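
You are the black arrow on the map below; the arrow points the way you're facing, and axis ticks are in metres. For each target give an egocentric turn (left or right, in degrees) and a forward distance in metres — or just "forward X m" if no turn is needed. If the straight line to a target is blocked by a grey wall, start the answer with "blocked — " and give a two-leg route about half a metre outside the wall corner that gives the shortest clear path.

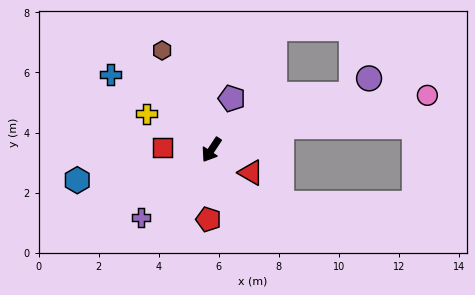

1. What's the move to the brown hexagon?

turn right 120°, forward 3.7 m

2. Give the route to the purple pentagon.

turn right 168°, forward 1.8 m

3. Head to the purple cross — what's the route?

turn right 13°, forward 3.3 m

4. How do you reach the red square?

turn right 59°, forward 1.6 m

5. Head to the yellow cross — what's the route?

turn right 86°, forward 2.5 m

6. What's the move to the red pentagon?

turn left 31°, forward 2.3 m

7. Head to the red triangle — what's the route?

turn left 93°, forward 1.5 m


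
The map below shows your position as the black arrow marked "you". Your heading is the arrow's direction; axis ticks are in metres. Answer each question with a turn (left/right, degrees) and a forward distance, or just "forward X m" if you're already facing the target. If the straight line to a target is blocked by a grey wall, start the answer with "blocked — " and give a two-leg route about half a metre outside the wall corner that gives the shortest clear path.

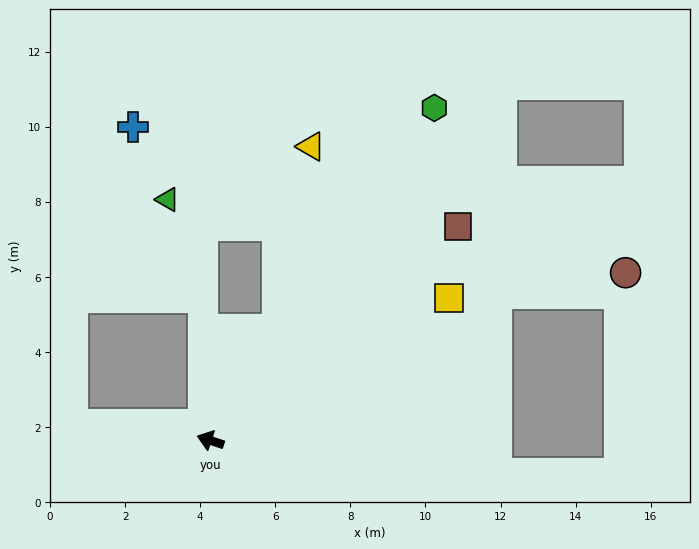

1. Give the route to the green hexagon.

turn right 106°, forward 10.7 m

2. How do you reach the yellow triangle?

blocked — turn right 103°, forward 3.4 m, then turn left 21°, forward 5.0 m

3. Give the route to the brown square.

turn right 121°, forward 8.7 m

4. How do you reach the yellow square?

turn right 131°, forward 7.4 m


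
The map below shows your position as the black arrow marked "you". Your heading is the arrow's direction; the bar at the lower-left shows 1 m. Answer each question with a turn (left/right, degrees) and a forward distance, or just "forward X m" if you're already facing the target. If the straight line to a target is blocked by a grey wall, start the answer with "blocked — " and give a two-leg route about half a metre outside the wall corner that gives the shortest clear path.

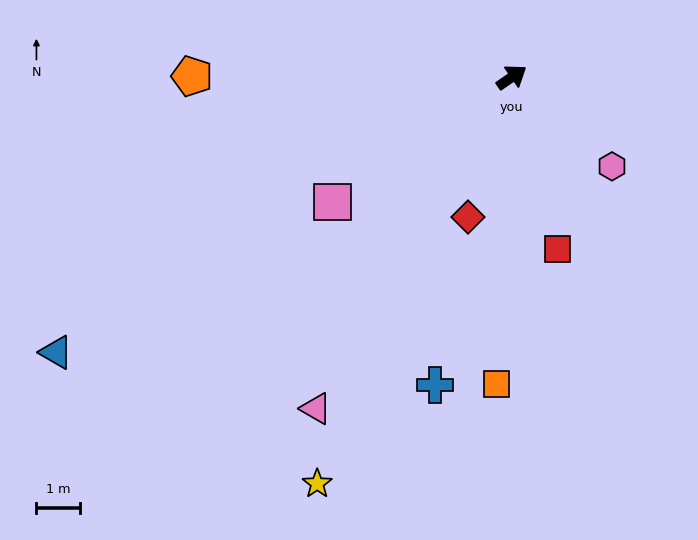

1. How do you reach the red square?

turn right 110°, forward 4.1 m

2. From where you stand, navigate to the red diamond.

turn right 142°, forward 3.3 m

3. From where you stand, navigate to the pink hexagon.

turn right 76°, forward 3.1 m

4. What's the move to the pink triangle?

turn right 155°, forward 8.8 m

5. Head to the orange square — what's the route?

turn right 128°, forward 7.0 m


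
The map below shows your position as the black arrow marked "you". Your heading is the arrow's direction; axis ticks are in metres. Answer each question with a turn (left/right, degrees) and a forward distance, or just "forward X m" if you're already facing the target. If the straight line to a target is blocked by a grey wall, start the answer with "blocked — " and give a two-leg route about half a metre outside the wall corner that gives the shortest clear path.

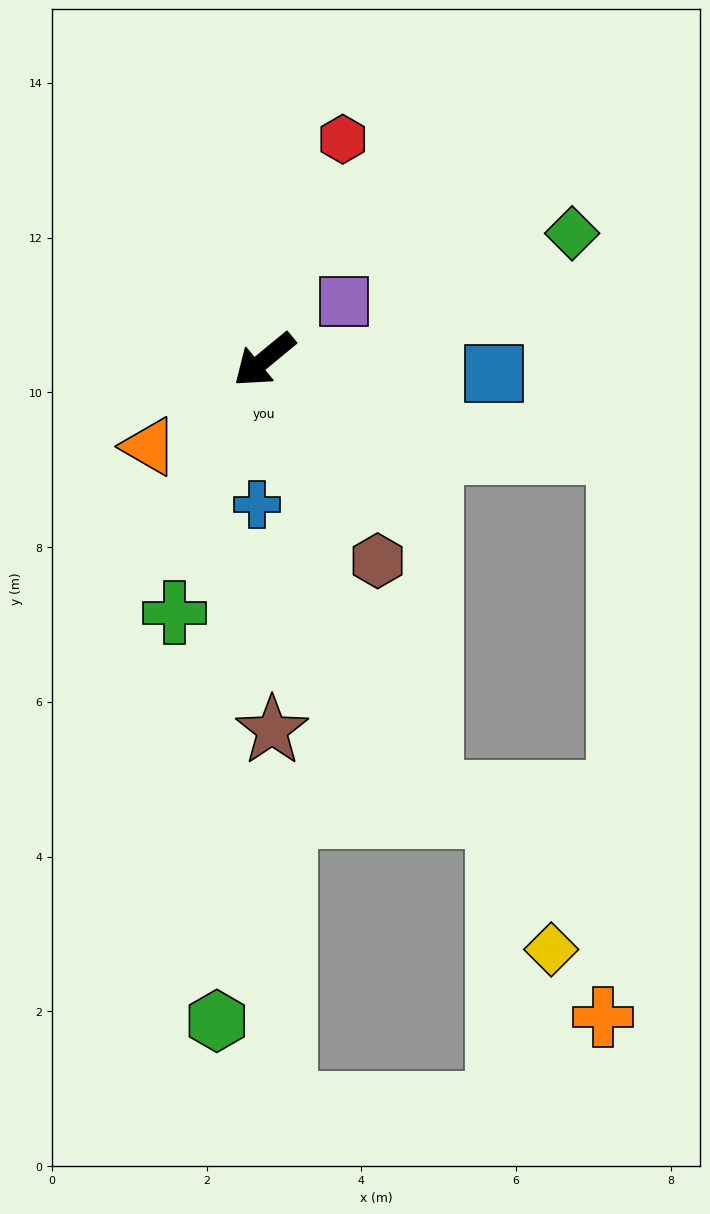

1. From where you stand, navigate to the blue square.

turn left 137°, forward 3.0 m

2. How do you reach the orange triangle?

turn right 3°, forward 1.9 m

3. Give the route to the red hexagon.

turn right 149°, forward 3.0 m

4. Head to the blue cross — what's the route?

turn left 48°, forward 1.9 m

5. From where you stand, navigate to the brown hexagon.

turn left 80°, forward 3.0 m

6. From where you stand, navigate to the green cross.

turn left 31°, forward 3.5 m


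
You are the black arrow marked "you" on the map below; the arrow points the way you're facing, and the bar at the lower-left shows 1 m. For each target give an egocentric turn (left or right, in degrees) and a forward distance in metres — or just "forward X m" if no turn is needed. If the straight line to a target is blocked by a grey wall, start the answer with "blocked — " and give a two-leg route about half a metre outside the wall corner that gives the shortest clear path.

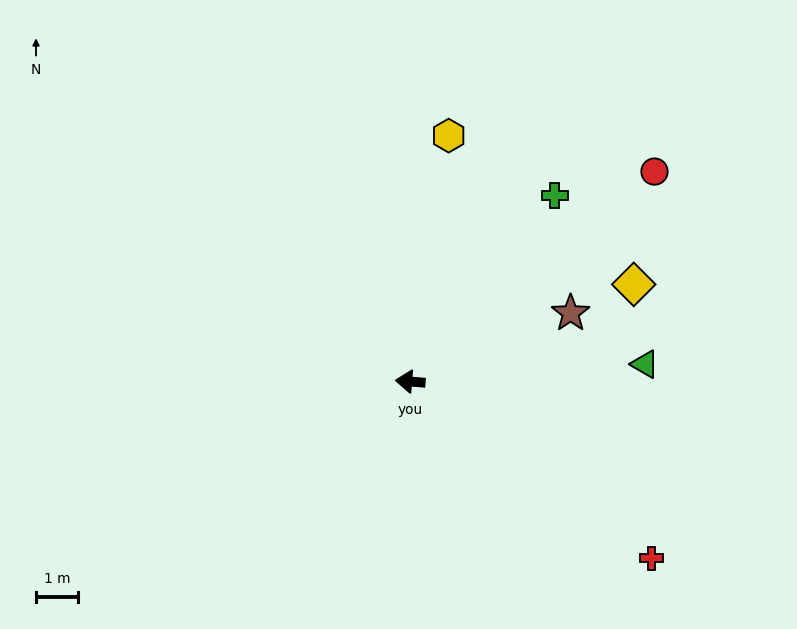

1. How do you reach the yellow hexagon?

turn right 94°, forward 6.0 m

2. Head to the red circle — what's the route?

turn right 135°, forward 7.7 m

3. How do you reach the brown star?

turn right 152°, forward 4.2 m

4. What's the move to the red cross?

turn left 148°, forward 7.2 m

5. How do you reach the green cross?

turn right 123°, forward 5.7 m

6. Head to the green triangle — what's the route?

turn right 171°, forward 5.6 m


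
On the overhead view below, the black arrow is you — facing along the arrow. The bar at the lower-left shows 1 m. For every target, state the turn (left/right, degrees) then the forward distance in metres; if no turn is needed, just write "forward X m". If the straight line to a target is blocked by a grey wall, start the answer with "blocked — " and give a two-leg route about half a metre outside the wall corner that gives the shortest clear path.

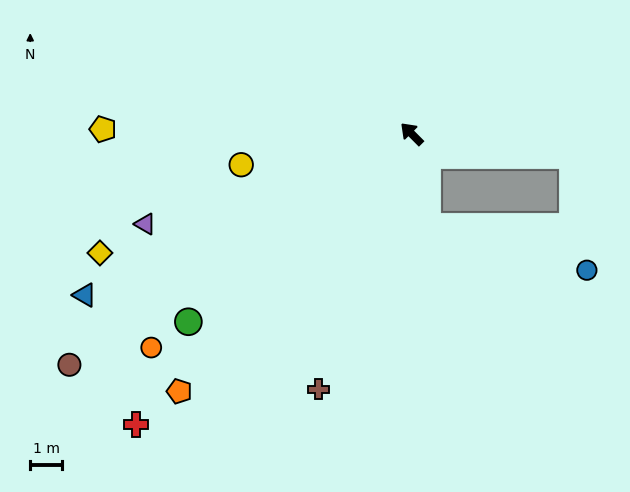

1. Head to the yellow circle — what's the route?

turn left 55°, forward 5.5 m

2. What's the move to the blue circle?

blocked — turn left 145°, forward 3.0 m, then turn left 65°, forward 5.2 m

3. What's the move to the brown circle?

turn left 79°, forward 13.0 m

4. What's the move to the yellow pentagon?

turn left 44°, forward 9.7 m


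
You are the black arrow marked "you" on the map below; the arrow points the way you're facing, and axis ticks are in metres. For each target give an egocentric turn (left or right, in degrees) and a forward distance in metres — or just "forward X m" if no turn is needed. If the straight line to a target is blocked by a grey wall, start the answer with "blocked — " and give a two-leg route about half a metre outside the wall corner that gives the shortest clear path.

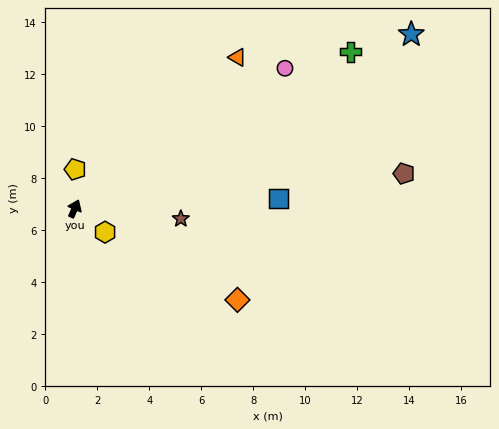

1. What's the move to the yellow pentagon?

turn left 23°, forward 1.5 m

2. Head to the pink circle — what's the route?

turn right 33°, forward 9.7 m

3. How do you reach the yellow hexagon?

turn right 104°, forward 1.5 m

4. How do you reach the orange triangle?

turn right 24°, forward 8.5 m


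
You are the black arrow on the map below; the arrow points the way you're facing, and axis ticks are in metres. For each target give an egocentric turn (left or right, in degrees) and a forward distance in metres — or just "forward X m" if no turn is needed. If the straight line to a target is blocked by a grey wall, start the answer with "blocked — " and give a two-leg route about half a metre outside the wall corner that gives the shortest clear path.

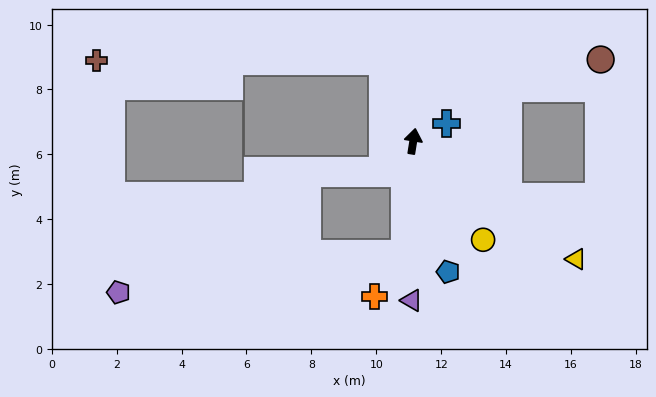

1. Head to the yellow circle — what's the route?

turn right 136°, forward 3.7 m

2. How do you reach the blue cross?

turn right 53°, forward 1.1 m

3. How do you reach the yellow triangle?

turn right 117°, forward 6.2 m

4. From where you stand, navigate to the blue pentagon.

turn right 156°, forward 4.2 m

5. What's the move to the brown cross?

blocked — turn left 30°, forward 2.6 m, then turn left 69°, forward 8.8 m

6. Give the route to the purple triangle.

turn right 171°, forward 4.9 m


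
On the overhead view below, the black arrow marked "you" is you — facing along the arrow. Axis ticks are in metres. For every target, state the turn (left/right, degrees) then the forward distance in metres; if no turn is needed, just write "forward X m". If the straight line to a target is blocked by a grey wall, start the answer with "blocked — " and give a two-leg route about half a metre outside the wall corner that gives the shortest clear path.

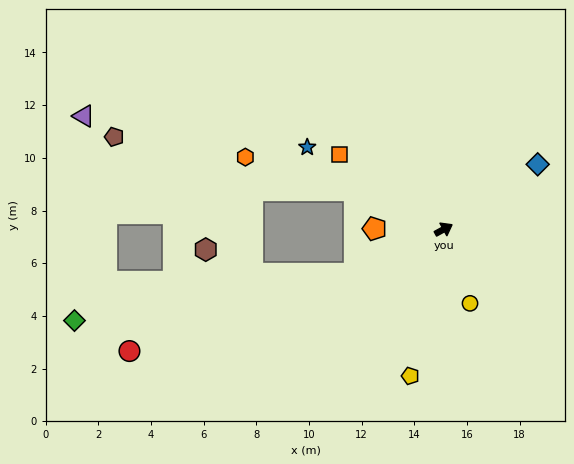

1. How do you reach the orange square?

turn left 116°, forward 4.9 m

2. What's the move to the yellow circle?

turn right 99°, forward 3.0 m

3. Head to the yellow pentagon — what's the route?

turn right 132°, forward 5.7 m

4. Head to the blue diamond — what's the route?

turn left 6°, forward 4.3 m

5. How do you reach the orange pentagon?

turn left 151°, forward 2.6 m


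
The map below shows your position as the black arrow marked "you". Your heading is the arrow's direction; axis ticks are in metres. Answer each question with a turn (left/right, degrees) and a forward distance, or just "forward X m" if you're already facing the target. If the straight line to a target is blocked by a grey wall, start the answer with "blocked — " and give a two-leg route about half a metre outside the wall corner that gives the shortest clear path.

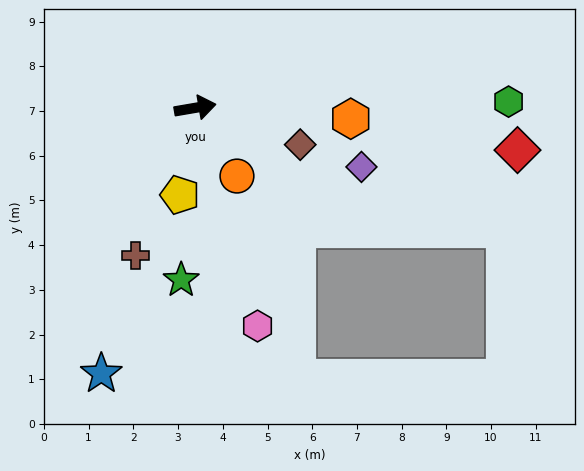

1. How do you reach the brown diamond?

turn right 29°, forward 2.5 m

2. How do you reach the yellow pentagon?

turn right 110°, forward 2.0 m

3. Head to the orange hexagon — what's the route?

turn right 14°, forward 3.5 m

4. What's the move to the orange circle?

turn right 68°, forward 1.8 m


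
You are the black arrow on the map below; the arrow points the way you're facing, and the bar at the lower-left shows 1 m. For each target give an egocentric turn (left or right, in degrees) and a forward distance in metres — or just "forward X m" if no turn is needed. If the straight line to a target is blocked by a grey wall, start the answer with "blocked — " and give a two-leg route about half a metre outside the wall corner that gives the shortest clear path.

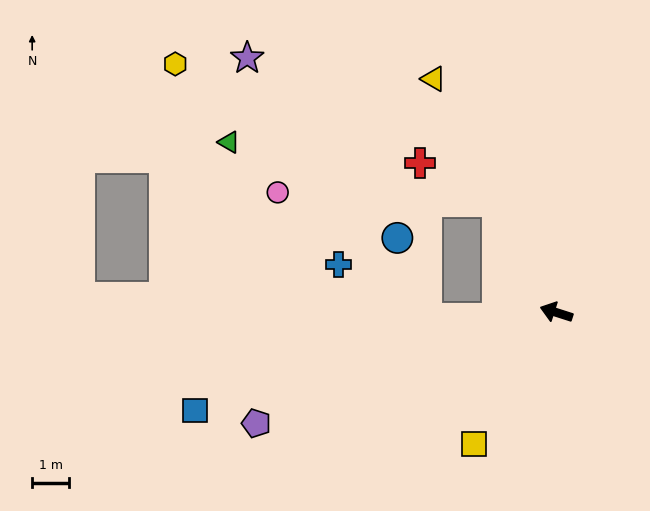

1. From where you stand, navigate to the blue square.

turn left 33°, forward 10.1 m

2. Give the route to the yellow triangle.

turn right 44°, forward 7.1 m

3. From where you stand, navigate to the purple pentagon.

turn left 38°, forward 8.6 m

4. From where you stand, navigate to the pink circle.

blocked — turn right 44°, forward 3.4 m, then turn left 59°, forward 5.9 m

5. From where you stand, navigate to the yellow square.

turn left 76°, forward 4.2 m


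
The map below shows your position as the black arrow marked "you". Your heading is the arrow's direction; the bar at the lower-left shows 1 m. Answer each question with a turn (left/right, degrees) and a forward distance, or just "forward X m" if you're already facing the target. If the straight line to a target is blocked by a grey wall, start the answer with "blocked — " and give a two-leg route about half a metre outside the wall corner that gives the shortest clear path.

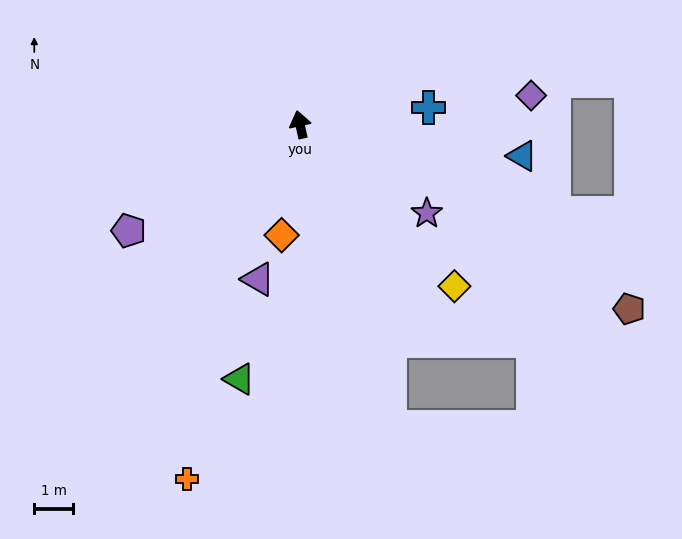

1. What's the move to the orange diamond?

turn left 158°, forward 2.9 m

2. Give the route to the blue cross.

turn right 95°, forward 3.3 m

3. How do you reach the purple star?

turn right 137°, forward 4.0 m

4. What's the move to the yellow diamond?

turn right 149°, forward 5.7 m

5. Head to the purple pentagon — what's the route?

turn left 109°, forward 5.2 m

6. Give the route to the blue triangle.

turn right 110°, forward 5.7 m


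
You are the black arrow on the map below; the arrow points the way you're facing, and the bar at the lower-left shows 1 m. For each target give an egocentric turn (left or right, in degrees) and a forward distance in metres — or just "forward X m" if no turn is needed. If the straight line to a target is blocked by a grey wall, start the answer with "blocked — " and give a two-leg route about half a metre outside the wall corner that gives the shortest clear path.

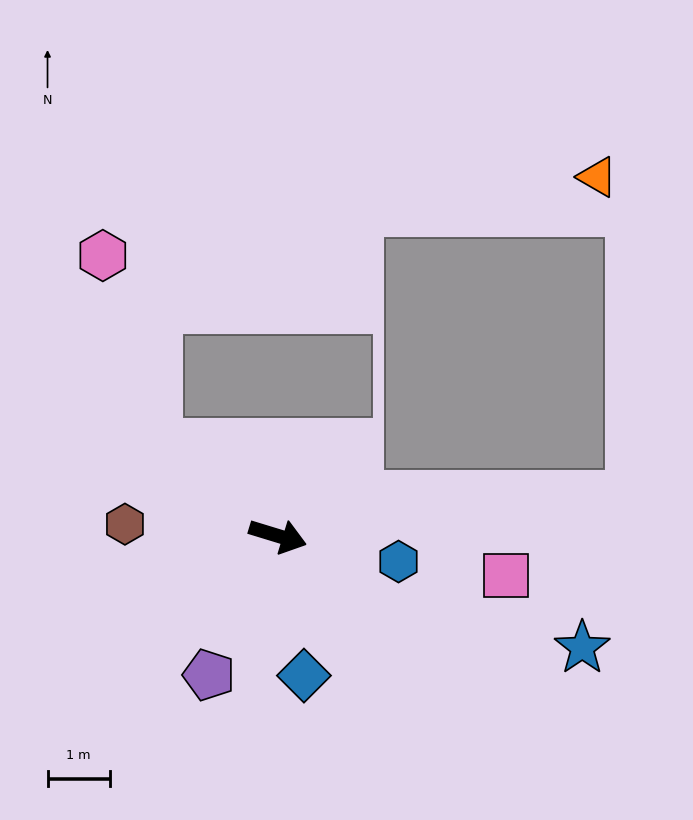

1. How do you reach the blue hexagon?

turn left 5°, forward 2.0 m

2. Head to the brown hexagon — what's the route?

turn right 167°, forward 2.5 m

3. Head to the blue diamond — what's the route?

turn right 62°, forward 2.3 m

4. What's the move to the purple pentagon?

turn right 99°, forward 2.5 m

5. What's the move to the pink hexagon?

blocked — turn left 160°, forward 2.4 m, then turn right 37°, forward 3.2 m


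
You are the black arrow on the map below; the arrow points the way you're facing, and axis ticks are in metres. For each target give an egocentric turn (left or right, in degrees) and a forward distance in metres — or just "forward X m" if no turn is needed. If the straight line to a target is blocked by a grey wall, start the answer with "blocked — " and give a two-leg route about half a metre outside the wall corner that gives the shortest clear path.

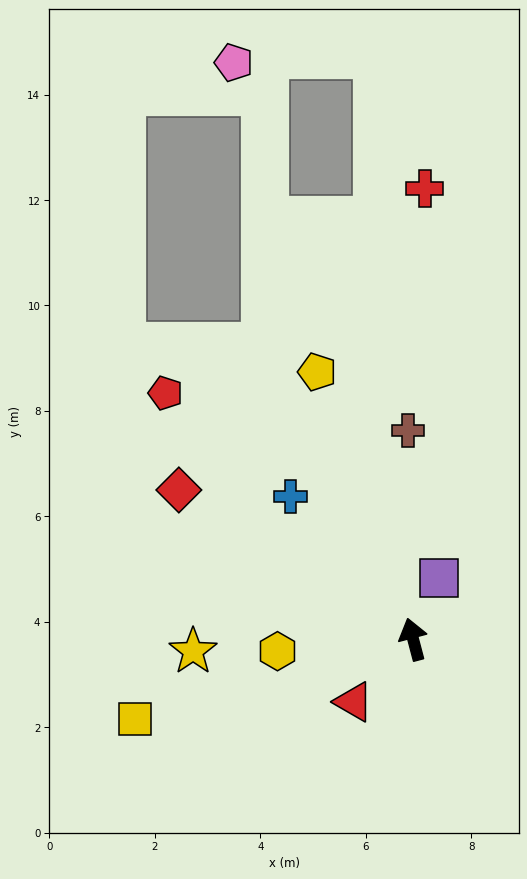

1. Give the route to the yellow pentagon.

turn left 5°, forward 5.4 m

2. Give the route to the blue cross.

turn left 26°, forward 3.6 m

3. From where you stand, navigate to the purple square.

turn right 38°, forward 1.3 m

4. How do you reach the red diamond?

turn left 43°, forward 5.3 m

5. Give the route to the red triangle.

turn left 122°, forward 1.6 m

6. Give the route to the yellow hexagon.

turn left 80°, forward 2.6 m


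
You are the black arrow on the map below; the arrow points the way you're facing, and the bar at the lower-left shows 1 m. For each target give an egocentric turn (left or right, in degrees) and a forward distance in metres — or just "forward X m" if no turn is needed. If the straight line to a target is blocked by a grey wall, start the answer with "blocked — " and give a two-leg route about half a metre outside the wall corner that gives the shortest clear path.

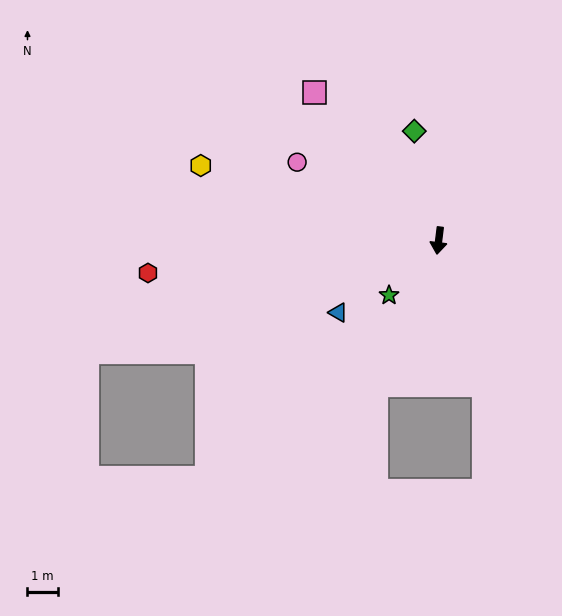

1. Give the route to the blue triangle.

turn right 47°, forward 4.1 m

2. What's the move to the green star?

turn right 35°, forward 2.4 m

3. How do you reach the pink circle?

turn right 112°, forward 5.3 m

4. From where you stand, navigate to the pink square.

turn right 133°, forward 6.3 m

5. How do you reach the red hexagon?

turn right 77°, forward 9.6 m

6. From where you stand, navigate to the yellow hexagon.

turn right 100°, forward 8.2 m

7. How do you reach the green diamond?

turn right 160°, forward 3.7 m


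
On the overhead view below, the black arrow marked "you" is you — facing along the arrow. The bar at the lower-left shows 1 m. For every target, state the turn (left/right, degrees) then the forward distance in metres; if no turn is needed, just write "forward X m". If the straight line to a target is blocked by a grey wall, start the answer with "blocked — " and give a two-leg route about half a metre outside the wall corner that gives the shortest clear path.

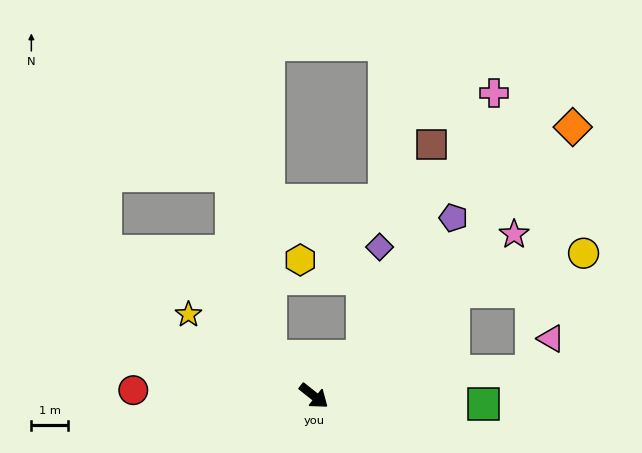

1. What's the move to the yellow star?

turn right 175°, forward 4.0 m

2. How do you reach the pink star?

turn left 77°, forward 7.0 m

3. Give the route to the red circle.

turn right 143°, forward 4.9 m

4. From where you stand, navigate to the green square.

turn left 36°, forward 4.6 m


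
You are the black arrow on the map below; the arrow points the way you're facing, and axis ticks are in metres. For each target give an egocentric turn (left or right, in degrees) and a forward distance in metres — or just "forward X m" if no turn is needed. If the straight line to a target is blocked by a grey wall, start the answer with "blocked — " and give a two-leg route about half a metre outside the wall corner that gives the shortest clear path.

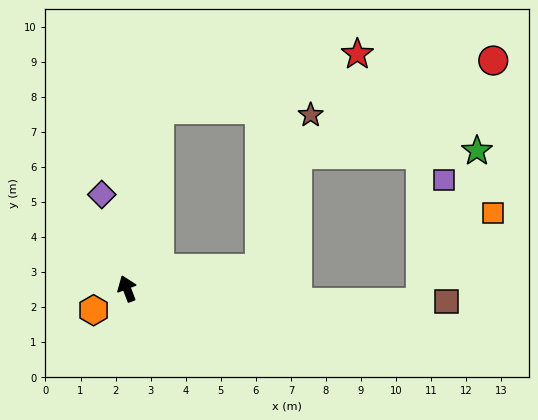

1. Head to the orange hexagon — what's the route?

turn left 102°, forward 1.1 m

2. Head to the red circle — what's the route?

blocked — turn right 31°, forward 5.2 m, then turn right 72°, forward 9.6 m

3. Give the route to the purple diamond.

turn right 6°, forward 2.8 m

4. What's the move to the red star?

blocked — turn right 31°, forward 5.2 m, then turn right 64°, forward 5.9 m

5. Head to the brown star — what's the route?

blocked — turn right 103°, forward 3.8 m, then turn left 64°, forward 4.6 m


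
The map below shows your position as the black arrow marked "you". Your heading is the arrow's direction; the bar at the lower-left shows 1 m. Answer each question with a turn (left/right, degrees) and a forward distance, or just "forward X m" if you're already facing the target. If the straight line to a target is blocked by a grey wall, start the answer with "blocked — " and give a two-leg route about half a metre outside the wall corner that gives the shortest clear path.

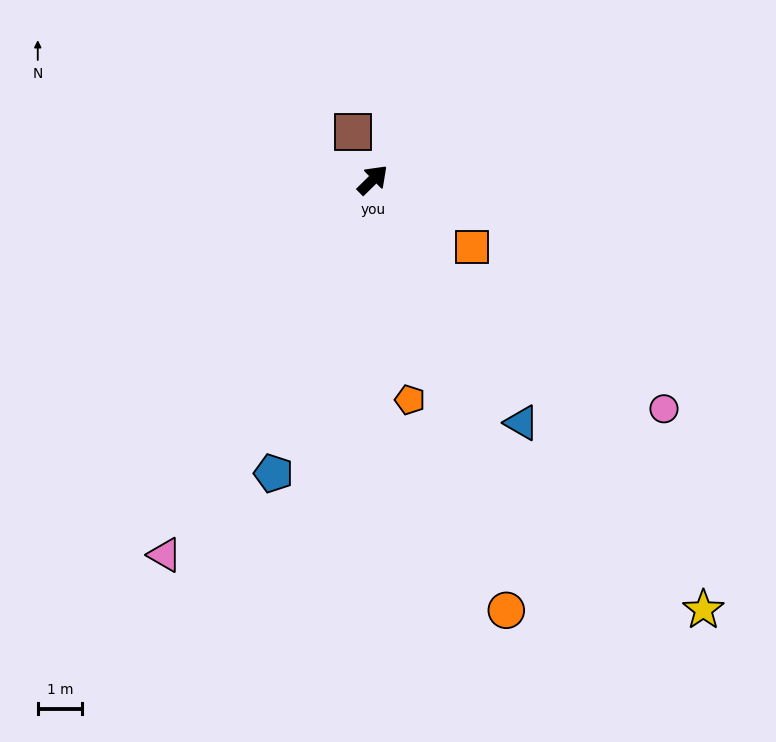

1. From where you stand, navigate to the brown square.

turn left 68°, forward 1.2 m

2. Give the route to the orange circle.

turn right 117°, forward 10.1 m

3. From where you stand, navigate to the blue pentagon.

turn right 153°, forward 6.9 m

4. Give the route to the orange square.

turn right 79°, forward 2.7 m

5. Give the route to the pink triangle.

turn right 163°, forward 9.6 m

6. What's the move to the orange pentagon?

turn right 125°, forward 5.0 m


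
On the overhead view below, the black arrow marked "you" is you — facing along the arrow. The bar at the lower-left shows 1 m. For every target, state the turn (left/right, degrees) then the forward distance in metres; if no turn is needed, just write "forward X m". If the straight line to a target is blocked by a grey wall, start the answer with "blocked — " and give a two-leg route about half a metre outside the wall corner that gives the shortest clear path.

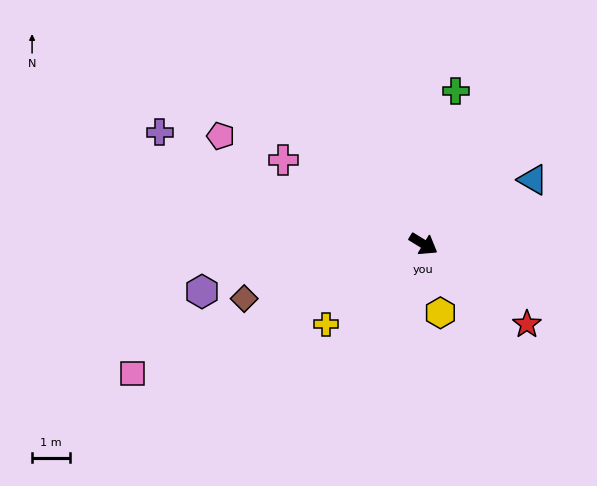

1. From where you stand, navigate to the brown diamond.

turn right 132°, forward 4.9 m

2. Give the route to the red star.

turn right 6°, forward 3.4 m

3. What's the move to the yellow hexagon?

turn right 45°, forward 1.8 m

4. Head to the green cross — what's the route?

turn left 110°, forward 4.1 m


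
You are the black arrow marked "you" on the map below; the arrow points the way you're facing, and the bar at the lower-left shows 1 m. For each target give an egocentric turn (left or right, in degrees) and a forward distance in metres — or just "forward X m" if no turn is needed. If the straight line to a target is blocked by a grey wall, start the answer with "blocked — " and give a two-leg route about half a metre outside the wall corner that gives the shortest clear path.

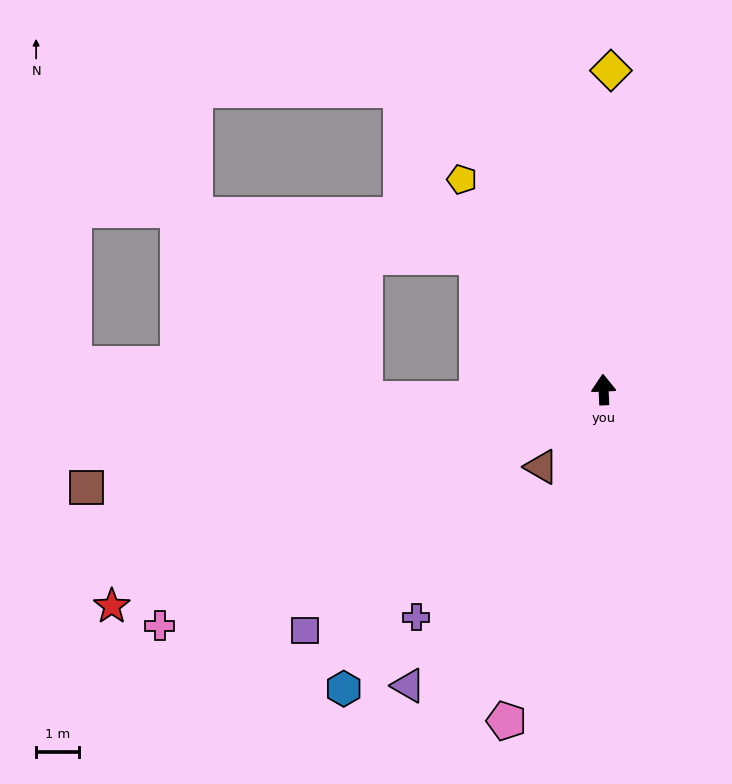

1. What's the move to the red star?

turn left 111°, forward 12.6 m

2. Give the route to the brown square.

turn left 98°, forward 12.3 m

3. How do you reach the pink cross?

turn left 115°, forward 11.7 m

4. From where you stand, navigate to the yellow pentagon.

turn left 31°, forward 5.9 m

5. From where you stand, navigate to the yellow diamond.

turn right 4°, forward 7.5 m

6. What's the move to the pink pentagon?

turn left 161°, forward 8.1 m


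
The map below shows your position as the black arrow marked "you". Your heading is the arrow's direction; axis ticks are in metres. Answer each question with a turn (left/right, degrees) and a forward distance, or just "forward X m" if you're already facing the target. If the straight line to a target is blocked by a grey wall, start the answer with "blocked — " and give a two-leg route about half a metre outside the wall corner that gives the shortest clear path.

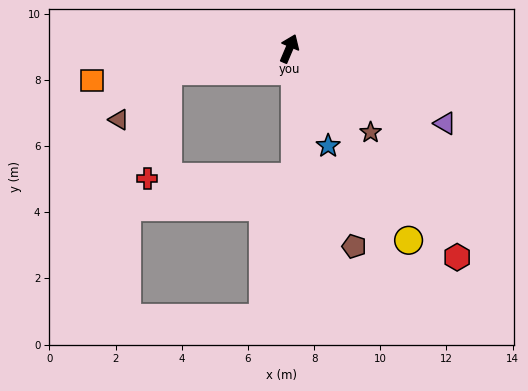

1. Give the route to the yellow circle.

turn right 125°, forward 6.8 m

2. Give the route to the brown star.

turn right 113°, forward 3.5 m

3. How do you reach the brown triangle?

blocked — turn left 123°, forward 3.7 m, then turn left 34°, forward 2.1 m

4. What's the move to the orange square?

turn left 122°, forward 6.0 m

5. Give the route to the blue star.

turn right 135°, forward 3.2 m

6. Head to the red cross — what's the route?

blocked — turn left 123°, forward 3.7 m, then turn left 69°, forward 3.3 m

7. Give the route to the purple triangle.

turn right 93°, forward 5.2 m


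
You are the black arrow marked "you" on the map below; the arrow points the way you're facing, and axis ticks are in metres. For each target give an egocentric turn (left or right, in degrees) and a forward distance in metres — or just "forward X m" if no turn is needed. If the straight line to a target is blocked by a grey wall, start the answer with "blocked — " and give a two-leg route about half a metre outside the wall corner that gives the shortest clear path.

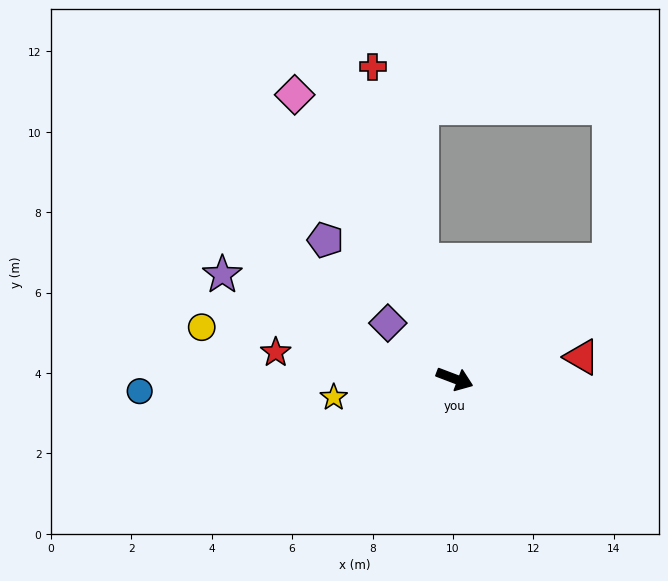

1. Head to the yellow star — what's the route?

turn right 150°, forward 3.0 m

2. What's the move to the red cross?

turn left 125°, forward 8.0 m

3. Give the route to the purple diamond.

turn left 161°, forward 2.2 m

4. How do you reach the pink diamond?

turn left 140°, forward 8.1 m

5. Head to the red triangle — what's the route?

turn left 31°, forward 3.2 m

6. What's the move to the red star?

turn right 168°, forward 4.5 m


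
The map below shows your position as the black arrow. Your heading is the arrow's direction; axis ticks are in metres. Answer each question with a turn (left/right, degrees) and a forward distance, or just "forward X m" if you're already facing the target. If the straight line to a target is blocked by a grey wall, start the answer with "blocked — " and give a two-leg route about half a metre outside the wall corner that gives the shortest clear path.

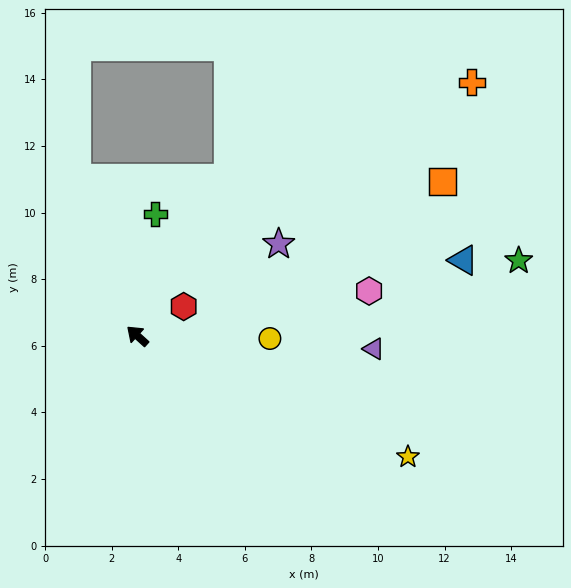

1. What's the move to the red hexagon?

turn right 106°, forward 1.6 m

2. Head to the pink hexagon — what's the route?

turn right 127°, forward 7.1 m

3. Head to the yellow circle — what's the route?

turn right 139°, forward 4.0 m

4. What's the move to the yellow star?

turn right 162°, forward 8.9 m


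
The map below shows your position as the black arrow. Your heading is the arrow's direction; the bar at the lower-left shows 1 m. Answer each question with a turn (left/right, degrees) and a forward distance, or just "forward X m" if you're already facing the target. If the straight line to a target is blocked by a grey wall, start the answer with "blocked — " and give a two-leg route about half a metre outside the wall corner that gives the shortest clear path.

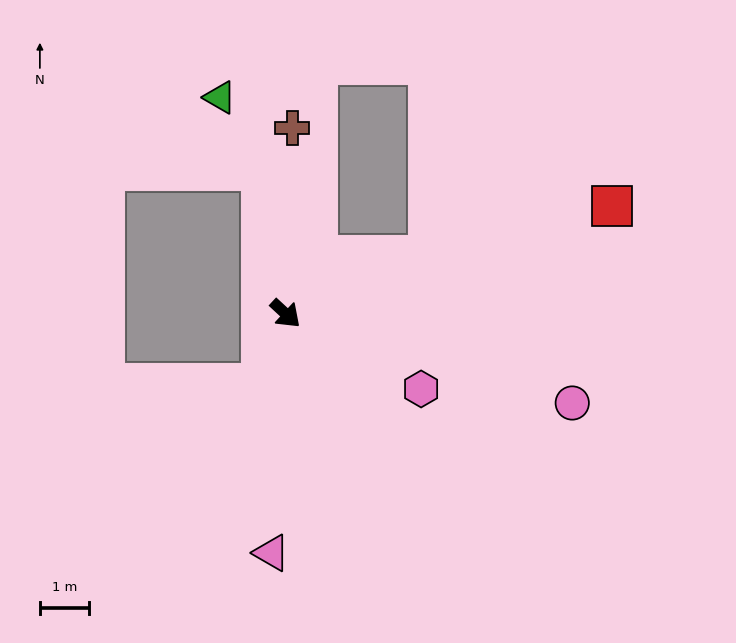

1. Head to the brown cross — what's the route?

turn left 131°, forward 3.8 m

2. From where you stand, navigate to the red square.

turn left 61°, forward 7.0 m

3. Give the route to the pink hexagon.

turn left 14°, forward 3.2 m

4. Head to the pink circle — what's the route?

turn left 25°, forward 6.1 m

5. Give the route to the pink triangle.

turn right 51°, forward 4.9 m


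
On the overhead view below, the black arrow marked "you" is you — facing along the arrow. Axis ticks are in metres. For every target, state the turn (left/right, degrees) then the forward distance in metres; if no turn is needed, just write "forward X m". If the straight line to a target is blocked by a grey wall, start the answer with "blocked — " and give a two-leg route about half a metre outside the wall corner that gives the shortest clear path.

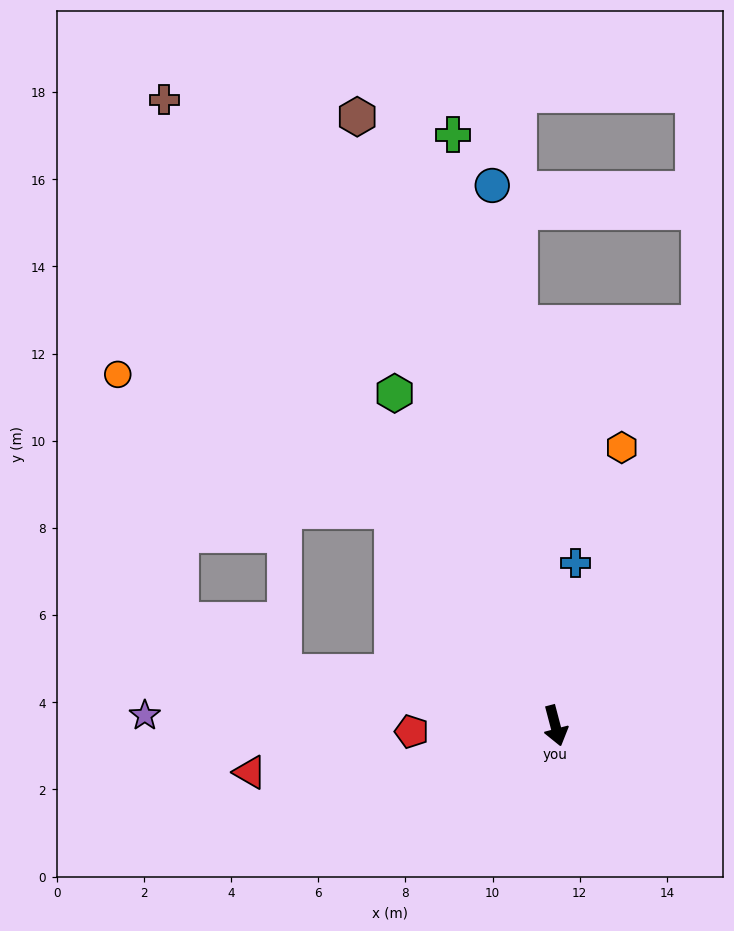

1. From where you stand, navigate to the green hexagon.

turn right 169°, forward 8.5 m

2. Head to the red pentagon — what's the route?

turn right 102°, forward 3.3 m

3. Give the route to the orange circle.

blocked — turn right 158°, forward 6.2 m, then turn left 27°, forward 7.0 m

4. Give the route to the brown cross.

turn right 163°, forward 16.9 m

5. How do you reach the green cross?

turn left 175°, forward 13.8 m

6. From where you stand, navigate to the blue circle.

turn left 172°, forward 12.5 m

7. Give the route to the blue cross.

turn left 158°, forward 3.8 m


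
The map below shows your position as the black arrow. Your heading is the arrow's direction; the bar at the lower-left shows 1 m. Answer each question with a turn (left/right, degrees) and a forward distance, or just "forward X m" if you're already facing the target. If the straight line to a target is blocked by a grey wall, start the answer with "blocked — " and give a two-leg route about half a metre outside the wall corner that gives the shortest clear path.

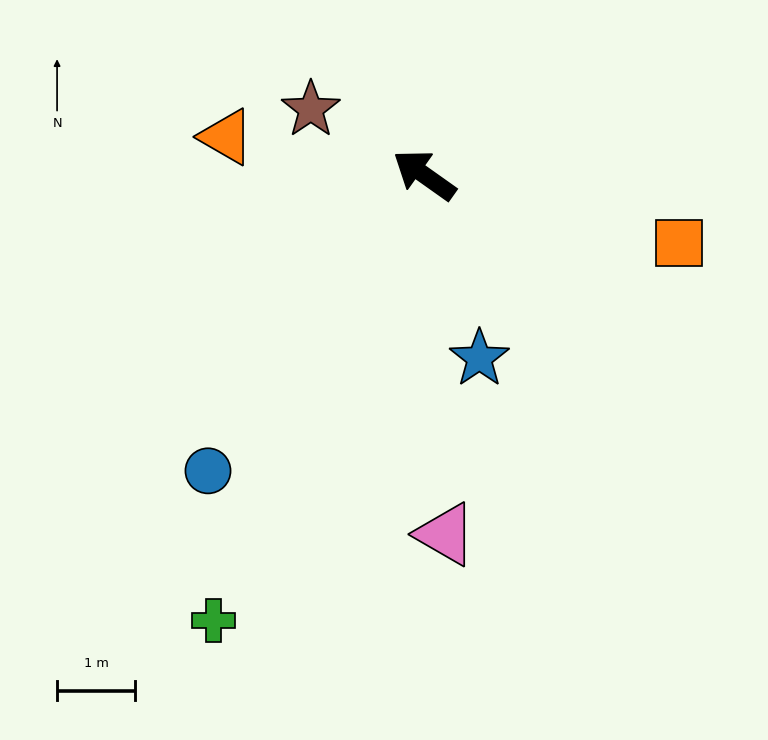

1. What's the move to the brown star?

turn left 5°, forward 1.7 m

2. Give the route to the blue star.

turn left 142°, forward 2.5 m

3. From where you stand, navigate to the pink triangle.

turn left 129°, forward 4.6 m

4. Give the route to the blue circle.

turn left 89°, forward 4.7 m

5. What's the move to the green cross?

turn left 100°, forward 6.3 m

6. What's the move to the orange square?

turn right 160°, forward 3.4 m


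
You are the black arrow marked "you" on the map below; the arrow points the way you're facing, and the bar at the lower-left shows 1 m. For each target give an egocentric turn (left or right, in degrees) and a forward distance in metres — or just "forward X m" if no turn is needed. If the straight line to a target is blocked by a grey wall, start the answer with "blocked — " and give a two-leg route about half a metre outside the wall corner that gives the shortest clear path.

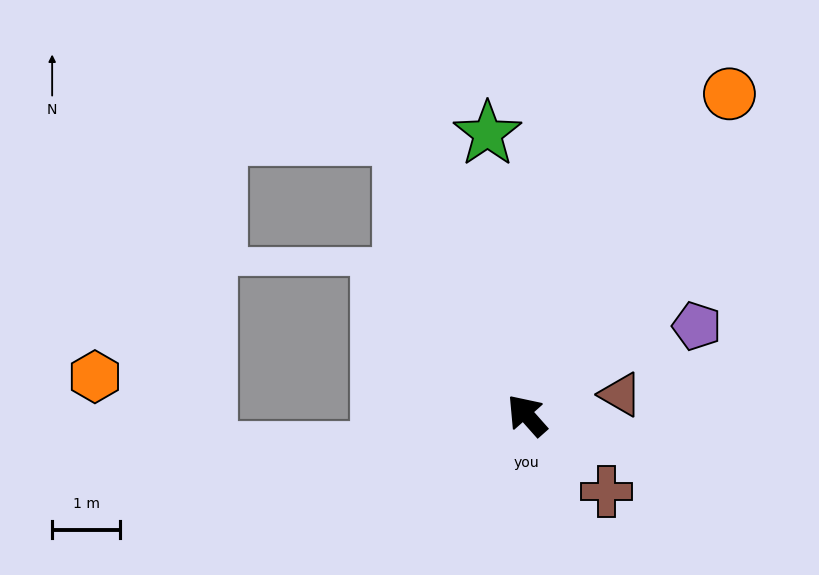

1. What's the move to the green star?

turn right 34°, forward 4.2 m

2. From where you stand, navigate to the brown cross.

turn right 175°, forward 1.6 m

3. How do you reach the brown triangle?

turn right 119°, forward 1.4 m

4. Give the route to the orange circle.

turn right 74°, forward 5.6 m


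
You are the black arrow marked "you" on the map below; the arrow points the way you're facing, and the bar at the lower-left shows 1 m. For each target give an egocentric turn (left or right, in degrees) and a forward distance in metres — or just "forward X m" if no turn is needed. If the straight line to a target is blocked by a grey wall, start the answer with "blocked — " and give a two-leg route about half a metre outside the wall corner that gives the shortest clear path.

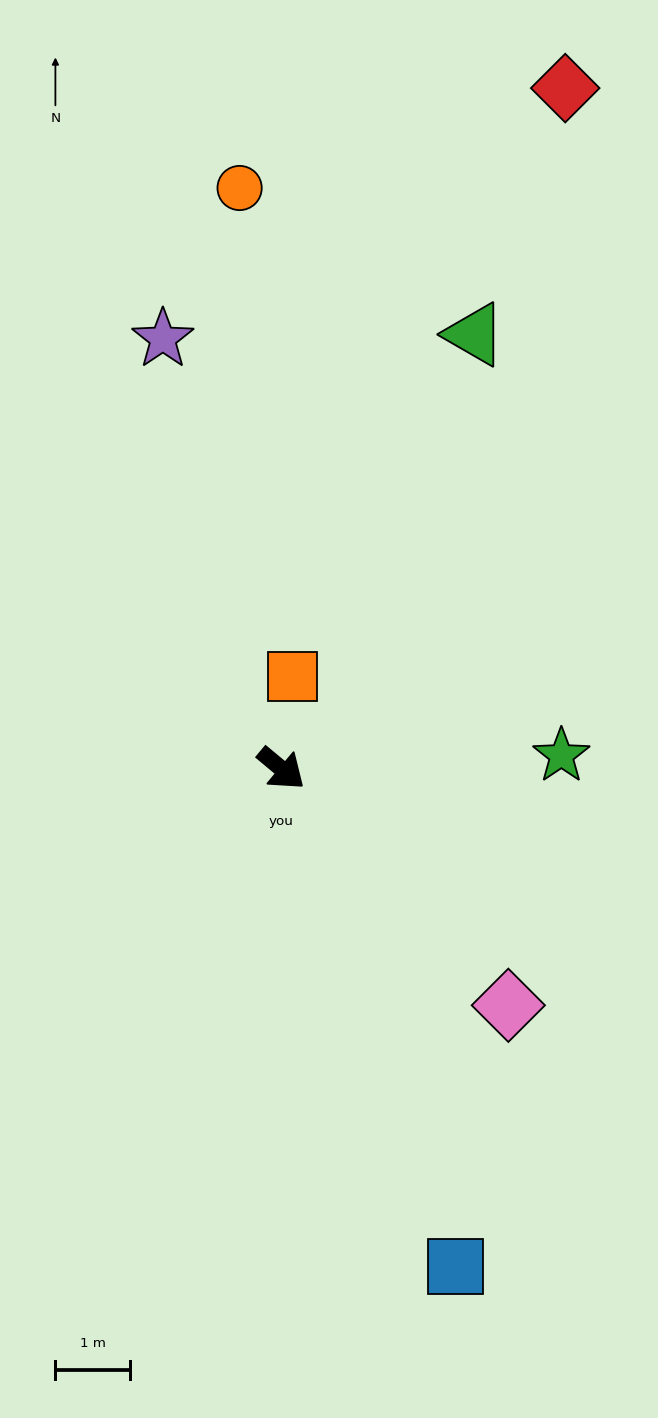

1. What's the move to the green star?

turn left 42°, forward 3.8 m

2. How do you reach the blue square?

turn right 31°, forward 7.1 m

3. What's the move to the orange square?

turn left 123°, forward 1.2 m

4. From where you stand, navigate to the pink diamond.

turn right 6°, forward 4.4 m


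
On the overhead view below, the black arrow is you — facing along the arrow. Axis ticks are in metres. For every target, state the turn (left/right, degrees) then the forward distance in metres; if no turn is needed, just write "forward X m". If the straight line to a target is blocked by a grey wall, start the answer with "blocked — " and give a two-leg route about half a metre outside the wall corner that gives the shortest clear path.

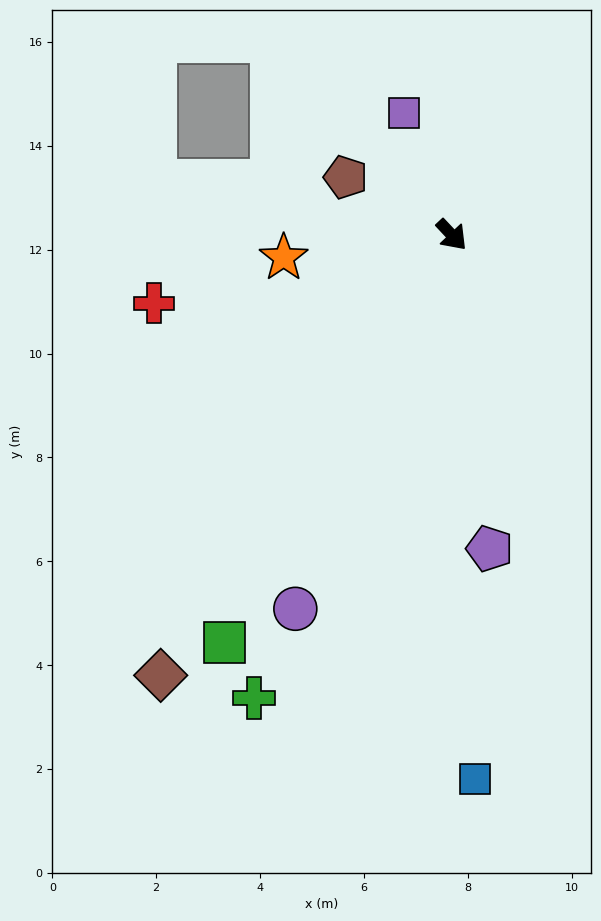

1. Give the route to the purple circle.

turn right 66°, forward 7.8 m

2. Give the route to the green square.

turn right 72°, forward 9.0 m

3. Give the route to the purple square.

turn left 158°, forward 2.5 m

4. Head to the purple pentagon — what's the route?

turn right 36°, forward 6.1 m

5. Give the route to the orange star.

turn right 126°, forward 3.3 m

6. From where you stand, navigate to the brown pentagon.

turn right 162°, forward 2.3 m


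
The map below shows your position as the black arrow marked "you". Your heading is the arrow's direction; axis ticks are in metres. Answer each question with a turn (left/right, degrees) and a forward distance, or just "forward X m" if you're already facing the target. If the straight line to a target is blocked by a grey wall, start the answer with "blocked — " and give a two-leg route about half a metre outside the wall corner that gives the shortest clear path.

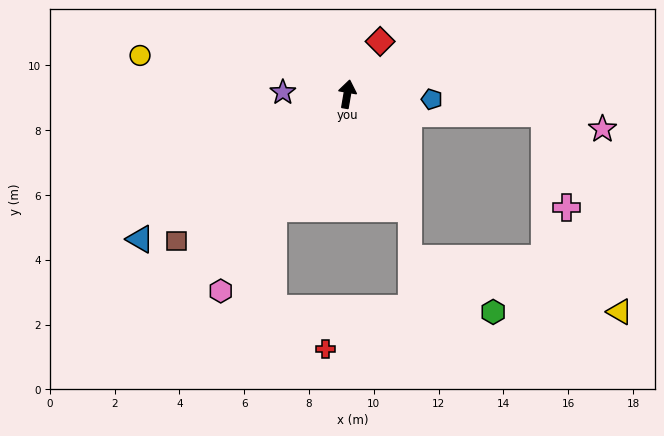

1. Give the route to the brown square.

turn left 140°, forward 7.0 m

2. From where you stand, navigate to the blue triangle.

turn left 135°, forward 7.8 m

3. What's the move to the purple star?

turn left 98°, forward 2.0 m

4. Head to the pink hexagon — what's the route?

turn left 157°, forward 7.2 m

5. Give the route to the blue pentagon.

turn right 84°, forward 2.6 m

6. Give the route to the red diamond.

turn right 22°, forward 1.9 m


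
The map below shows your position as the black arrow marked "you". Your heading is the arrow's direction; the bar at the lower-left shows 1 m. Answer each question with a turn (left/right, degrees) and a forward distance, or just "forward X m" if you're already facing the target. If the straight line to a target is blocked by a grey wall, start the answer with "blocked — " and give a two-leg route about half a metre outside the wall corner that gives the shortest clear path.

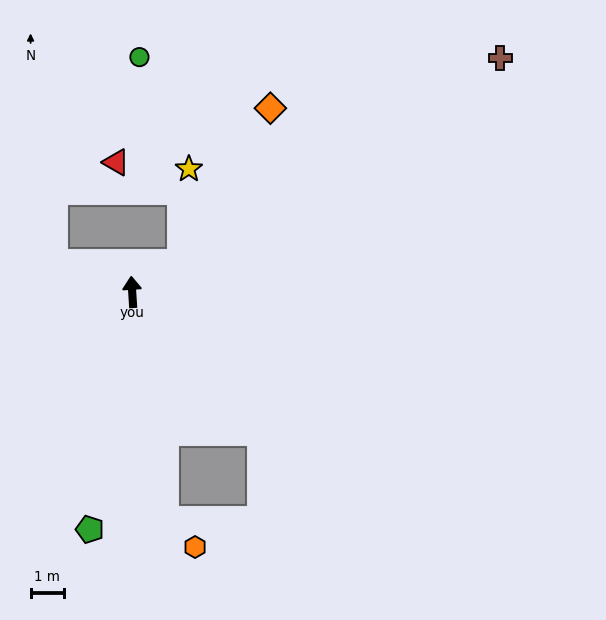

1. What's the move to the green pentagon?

turn left 166°, forward 7.3 m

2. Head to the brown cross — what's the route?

turn right 61°, forward 13.3 m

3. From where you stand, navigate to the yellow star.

blocked — turn right 63°, forward 1.7 m, then turn left 54°, forward 2.9 m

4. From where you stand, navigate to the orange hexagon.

blocked — turn right 175°, forward 7.0 m, then turn left 39°, forward 1.2 m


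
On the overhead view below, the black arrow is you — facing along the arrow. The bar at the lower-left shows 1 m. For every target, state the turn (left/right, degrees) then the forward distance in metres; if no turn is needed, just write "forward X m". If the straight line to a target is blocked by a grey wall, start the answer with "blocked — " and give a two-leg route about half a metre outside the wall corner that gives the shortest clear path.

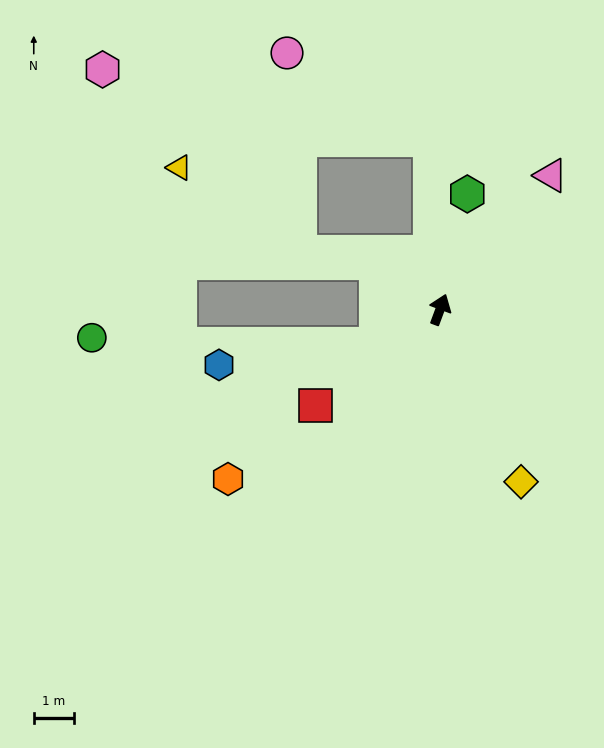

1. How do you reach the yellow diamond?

turn right 134°, forward 4.7 m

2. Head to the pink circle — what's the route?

blocked — turn left 24°, forward 4.2 m, then turn left 55°, forward 4.2 m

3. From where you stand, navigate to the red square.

turn left 148°, forward 3.9 m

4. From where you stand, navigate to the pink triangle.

turn right 19°, forward 4.3 m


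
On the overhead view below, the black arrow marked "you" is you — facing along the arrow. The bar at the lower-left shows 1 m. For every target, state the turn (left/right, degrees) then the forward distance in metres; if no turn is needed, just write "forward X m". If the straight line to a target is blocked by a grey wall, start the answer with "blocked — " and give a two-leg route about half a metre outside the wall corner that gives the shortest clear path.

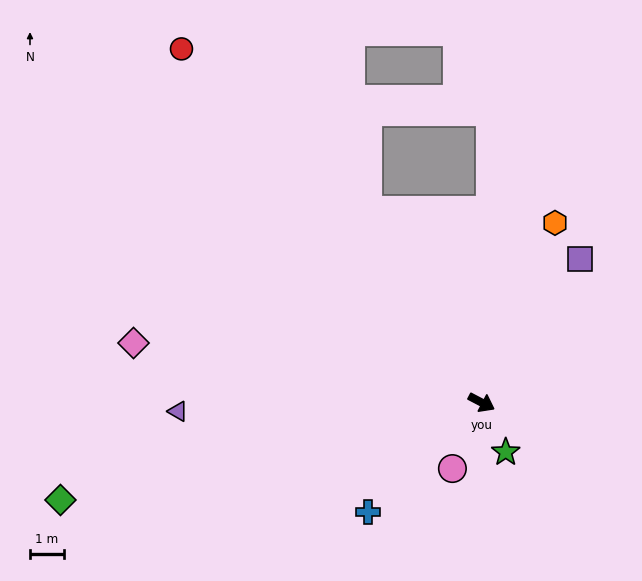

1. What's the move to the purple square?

turn left 83°, forward 5.1 m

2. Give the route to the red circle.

turn left 158°, forward 13.7 m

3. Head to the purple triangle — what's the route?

turn right 151°, forward 8.9 m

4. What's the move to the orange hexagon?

turn left 95°, forward 5.7 m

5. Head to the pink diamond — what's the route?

turn right 162°, forward 10.4 m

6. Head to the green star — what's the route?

turn right 36°, forward 1.6 m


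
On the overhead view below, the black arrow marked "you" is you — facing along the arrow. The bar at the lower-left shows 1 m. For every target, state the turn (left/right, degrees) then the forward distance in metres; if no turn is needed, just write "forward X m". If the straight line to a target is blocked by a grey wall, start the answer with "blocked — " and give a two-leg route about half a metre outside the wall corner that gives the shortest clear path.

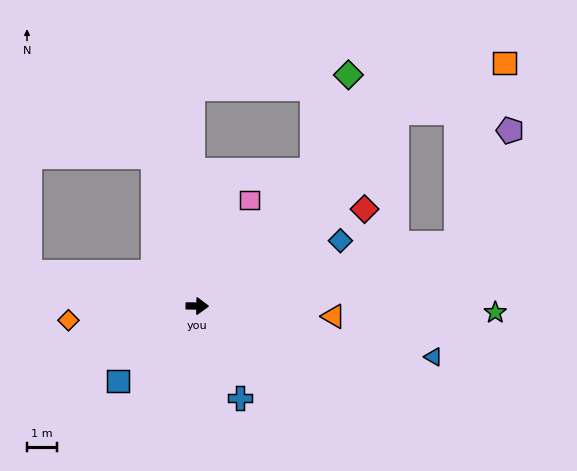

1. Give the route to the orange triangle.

turn right 4°, forward 4.5 m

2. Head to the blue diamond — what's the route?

turn left 25°, forward 5.2 m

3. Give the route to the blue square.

turn right 136°, forward 3.6 m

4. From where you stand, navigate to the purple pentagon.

blocked — turn left 14°, forward 8.9 m, then turn left 52°, forward 4.2 m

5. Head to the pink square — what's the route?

turn left 64°, forward 3.9 m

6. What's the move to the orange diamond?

turn right 173°, forward 4.3 m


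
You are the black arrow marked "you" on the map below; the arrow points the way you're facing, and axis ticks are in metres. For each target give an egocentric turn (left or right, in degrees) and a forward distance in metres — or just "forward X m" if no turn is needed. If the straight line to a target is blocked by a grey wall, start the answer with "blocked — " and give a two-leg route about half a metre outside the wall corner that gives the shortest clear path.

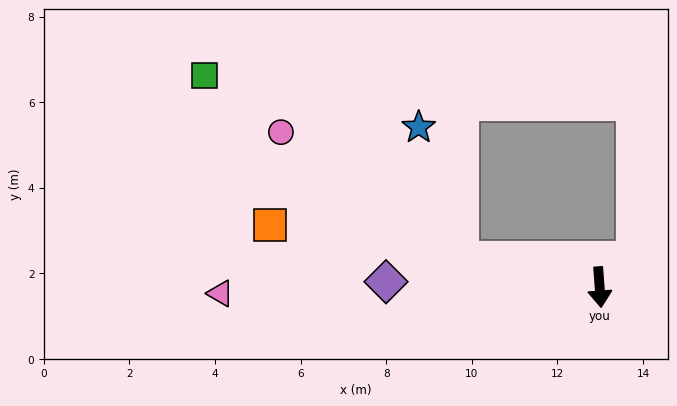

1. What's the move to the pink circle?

blocked — turn right 105°, forward 3.3 m, then turn right 25°, forward 5.1 m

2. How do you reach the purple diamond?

turn right 96°, forward 5.0 m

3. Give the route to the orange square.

turn right 105°, forward 7.8 m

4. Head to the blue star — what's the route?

blocked — turn right 105°, forward 3.3 m, then turn right 62°, forward 3.2 m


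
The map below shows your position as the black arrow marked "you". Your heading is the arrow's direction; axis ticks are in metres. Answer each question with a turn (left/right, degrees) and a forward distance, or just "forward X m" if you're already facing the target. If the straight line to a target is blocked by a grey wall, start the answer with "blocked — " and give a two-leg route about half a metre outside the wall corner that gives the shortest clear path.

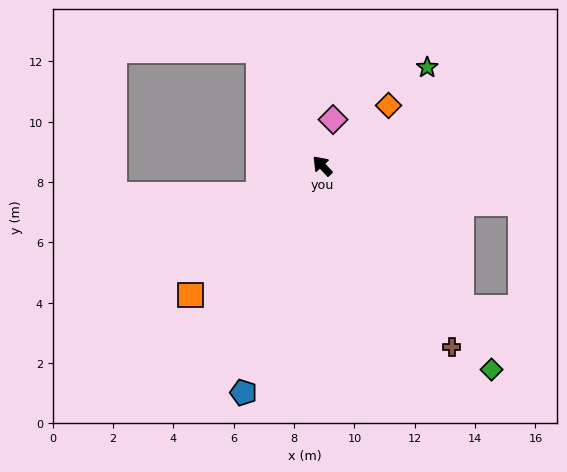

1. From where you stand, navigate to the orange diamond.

turn right 91°, forward 3.0 m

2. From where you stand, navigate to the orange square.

turn left 92°, forward 6.1 m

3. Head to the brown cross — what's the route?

turn left 173°, forward 7.4 m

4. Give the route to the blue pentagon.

turn left 118°, forward 8.0 m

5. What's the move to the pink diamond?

turn right 56°, forward 1.6 m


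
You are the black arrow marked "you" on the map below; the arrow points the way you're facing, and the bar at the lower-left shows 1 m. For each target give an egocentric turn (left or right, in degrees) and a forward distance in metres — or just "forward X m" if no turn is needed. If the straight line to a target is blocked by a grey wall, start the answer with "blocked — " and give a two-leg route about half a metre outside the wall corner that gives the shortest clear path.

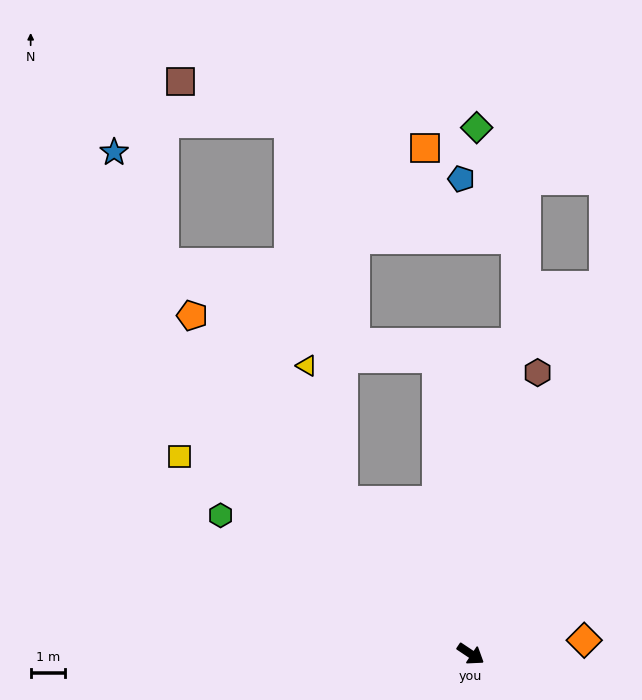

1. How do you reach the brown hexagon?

turn left 110°, forward 8.4 m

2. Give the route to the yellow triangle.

blocked — turn left 163°, forward 5.8 m, then turn right 24°, forward 4.1 m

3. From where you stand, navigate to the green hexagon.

turn right 175°, forward 8.4 m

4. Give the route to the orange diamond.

turn left 41°, forward 3.3 m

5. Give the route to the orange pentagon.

turn left 163°, forward 12.8 m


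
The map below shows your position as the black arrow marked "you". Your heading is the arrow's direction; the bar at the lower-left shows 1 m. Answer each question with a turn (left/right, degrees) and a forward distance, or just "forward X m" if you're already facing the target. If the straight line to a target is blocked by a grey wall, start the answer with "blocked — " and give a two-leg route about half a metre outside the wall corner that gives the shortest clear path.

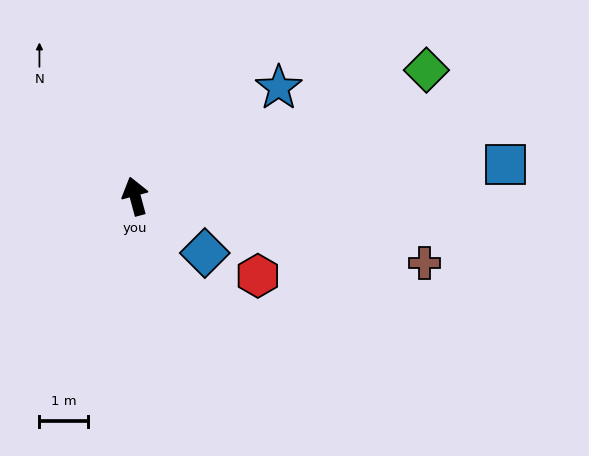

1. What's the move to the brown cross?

turn right 118°, forward 6.2 m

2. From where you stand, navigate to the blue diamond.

turn right 144°, forward 1.9 m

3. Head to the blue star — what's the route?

turn right 68°, forward 3.7 m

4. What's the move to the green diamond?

turn right 82°, forward 6.6 m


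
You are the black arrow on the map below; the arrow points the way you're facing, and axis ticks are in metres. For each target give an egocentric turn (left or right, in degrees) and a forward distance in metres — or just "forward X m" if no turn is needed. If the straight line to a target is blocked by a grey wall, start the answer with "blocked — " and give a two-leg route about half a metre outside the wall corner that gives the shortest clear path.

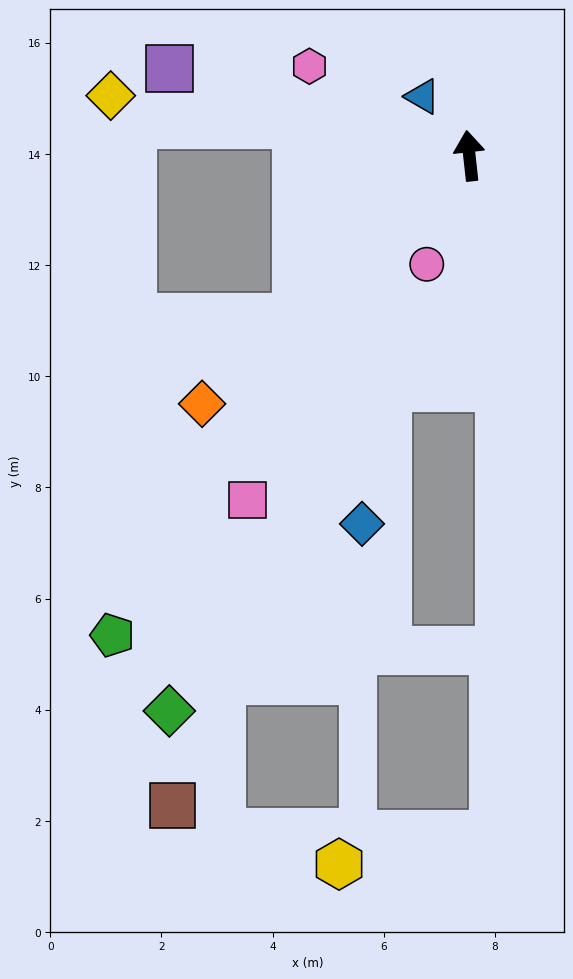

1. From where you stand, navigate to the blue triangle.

turn left 32°, forward 1.4 m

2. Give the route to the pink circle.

turn left 152°, forward 2.1 m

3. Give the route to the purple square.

turn left 67°, forward 5.6 m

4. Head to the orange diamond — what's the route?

turn left 127°, forward 6.6 m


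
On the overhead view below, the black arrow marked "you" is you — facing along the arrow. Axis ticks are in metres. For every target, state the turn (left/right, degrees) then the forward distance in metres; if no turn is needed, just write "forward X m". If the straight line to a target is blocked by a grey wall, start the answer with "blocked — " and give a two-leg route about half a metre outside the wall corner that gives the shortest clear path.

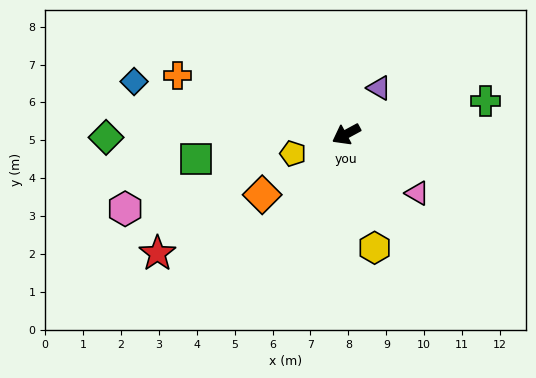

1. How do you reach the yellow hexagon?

turn left 76°, forward 3.1 m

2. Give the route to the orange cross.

turn right 48°, forward 4.7 m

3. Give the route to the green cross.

turn left 165°, forward 3.8 m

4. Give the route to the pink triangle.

turn left 112°, forward 2.4 m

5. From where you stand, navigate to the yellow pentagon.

turn right 8°, forward 1.5 m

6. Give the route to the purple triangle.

turn right 154°, forward 1.5 m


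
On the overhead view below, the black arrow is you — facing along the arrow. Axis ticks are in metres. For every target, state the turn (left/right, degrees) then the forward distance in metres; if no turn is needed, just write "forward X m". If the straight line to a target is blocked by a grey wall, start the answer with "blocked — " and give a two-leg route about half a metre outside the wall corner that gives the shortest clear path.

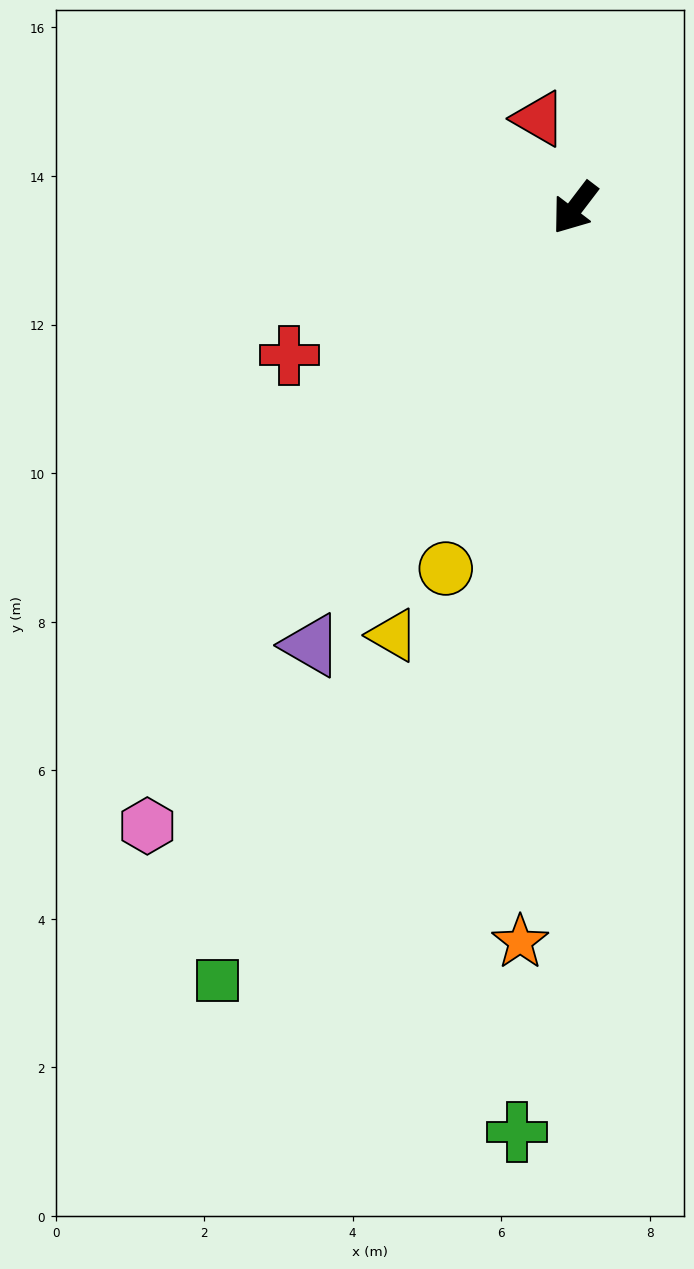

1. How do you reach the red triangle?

turn right 121°, forward 1.3 m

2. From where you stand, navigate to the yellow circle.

turn left 18°, forward 5.2 m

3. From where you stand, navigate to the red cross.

turn right 25°, forward 4.3 m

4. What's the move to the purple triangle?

turn left 6°, forward 6.9 m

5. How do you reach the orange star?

turn left 33°, forward 9.9 m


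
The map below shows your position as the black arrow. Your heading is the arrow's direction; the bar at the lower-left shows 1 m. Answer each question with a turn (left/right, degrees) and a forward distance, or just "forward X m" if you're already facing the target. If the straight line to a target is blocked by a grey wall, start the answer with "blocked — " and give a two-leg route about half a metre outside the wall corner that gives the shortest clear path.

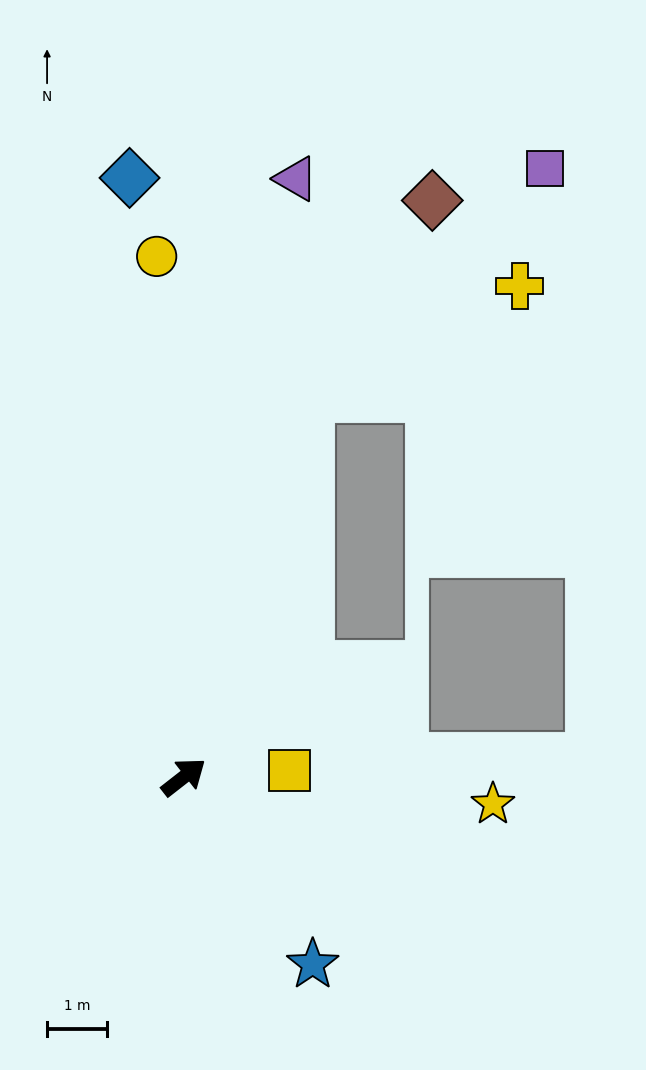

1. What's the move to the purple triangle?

turn left 41°, forward 10.1 m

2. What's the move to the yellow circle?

turn left 55°, forward 8.6 m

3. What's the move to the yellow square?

turn right 34°, forward 1.8 m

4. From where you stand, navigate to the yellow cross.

blocked — turn left 34°, forward 6.6 m, then turn right 44°, forward 4.0 m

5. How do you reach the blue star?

turn right 93°, forward 3.8 m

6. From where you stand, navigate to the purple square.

blocked — turn left 34°, forward 6.6 m, then turn right 28°, forward 5.5 m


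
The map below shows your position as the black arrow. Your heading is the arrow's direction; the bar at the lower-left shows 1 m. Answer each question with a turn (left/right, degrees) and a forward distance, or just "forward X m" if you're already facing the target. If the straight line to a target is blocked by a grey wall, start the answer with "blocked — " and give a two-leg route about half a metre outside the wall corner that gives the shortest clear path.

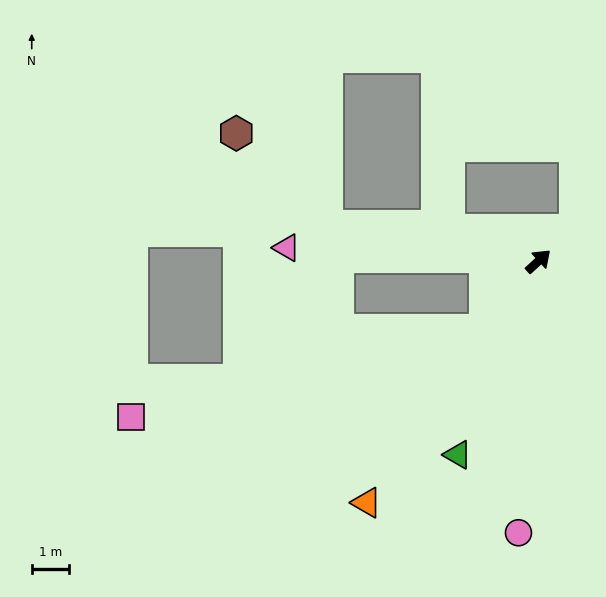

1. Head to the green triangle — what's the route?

turn right 155°, forward 5.7 m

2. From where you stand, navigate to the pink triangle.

turn left 134°, forward 6.8 m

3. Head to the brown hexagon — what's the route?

blocked — turn left 128°, forward 5.8 m, then turn right 36°, forward 3.5 m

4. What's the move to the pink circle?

turn right 137°, forward 7.4 m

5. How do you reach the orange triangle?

turn right 168°, forward 8.0 m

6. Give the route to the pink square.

blocked — turn right 171°, forward 2.4 m, then turn right 38°, forward 9.9 m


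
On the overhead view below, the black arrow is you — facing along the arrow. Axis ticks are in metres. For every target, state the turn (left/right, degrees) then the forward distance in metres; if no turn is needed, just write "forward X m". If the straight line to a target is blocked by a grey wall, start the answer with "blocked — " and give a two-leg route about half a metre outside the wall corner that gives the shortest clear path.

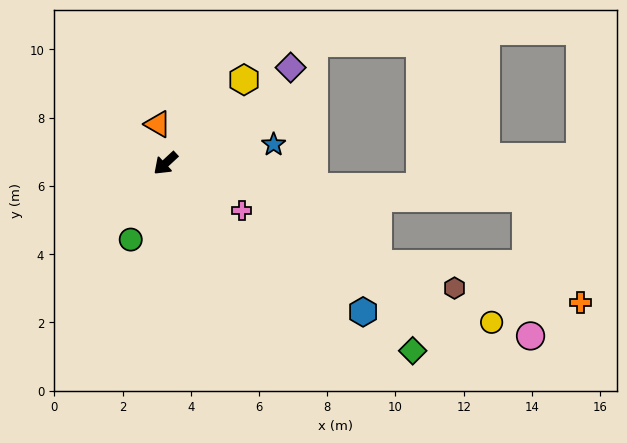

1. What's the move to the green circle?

turn left 23°, forward 2.5 m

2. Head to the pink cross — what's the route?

turn left 106°, forward 2.6 m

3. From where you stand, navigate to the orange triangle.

turn right 122°, forward 1.2 m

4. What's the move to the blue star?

turn left 147°, forward 3.2 m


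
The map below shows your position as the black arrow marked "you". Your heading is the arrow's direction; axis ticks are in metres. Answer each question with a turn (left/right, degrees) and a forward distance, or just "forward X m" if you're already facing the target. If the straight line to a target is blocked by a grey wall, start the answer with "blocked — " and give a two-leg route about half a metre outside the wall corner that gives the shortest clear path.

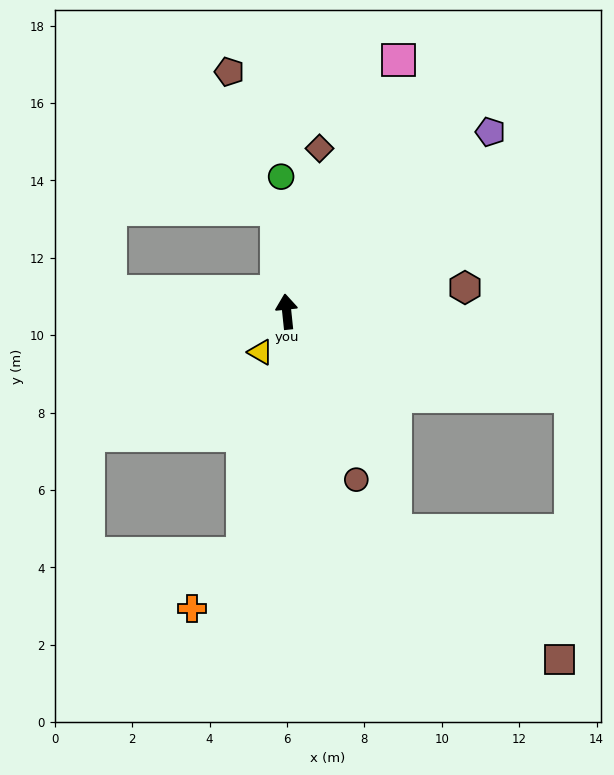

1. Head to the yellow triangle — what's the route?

turn left 141°, forward 1.2 m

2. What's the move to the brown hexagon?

turn right 88°, forward 4.6 m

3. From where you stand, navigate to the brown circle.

turn right 163°, forward 4.7 m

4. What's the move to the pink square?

turn right 30°, forward 7.1 m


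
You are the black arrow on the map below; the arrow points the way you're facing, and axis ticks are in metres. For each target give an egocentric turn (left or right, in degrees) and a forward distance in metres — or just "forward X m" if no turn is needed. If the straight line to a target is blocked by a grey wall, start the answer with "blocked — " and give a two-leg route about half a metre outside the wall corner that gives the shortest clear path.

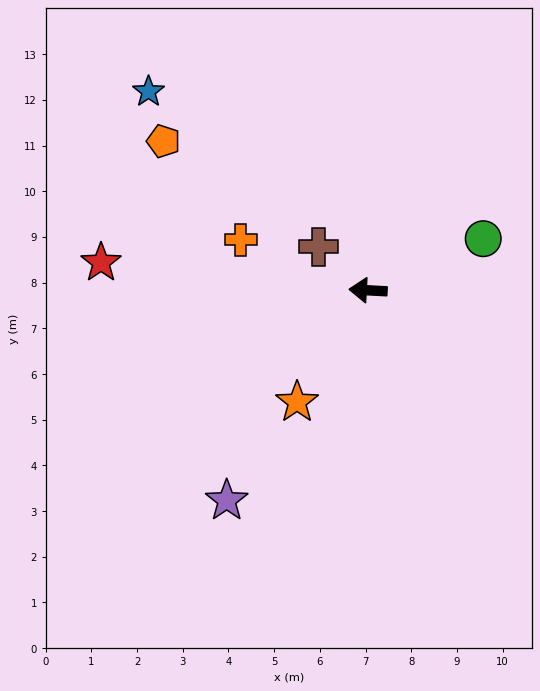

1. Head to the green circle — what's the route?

turn right 153°, forward 2.8 m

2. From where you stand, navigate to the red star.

turn right 3°, forward 5.9 m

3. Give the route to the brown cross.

turn right 38°, forward 1.4 m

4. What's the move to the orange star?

turn left 61°, forward 2.9 m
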